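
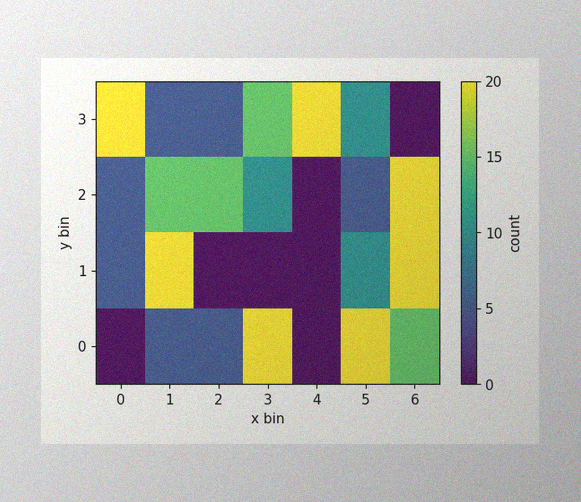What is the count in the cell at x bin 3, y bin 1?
0

The image has some photo noise and uneven lighting. Matching the cell (3, 1) against the colorbar gives 0.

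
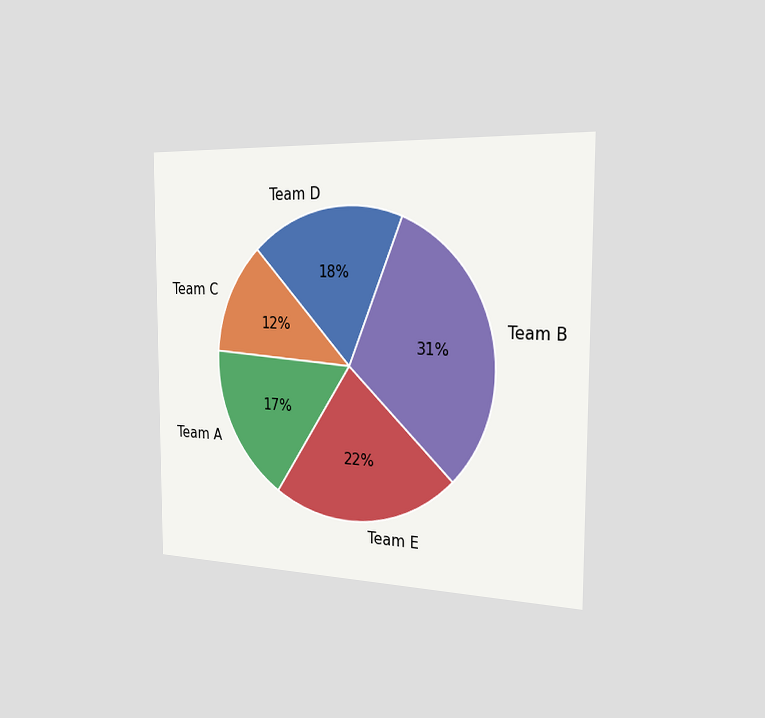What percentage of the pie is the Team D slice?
18%

The chart is viewed slightly from the right. The Team D slice takes up 18% of the pie.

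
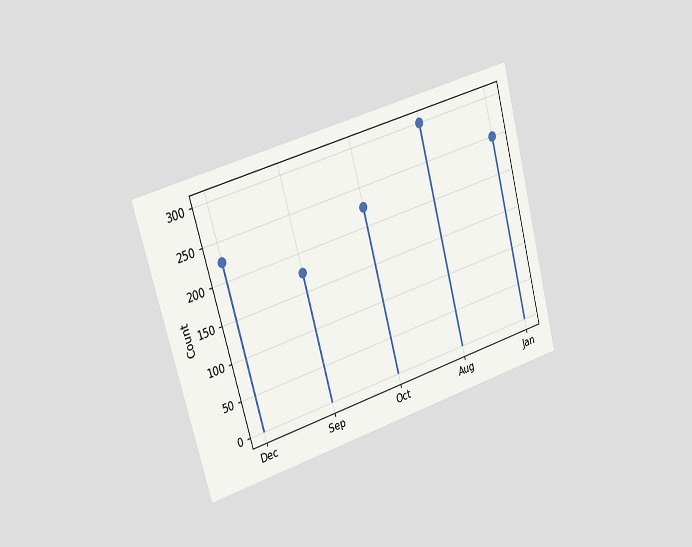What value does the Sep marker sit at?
The chart is tilted about 16° counter-clockwise and viewed slightly from the left. The Sep marker sits at 175.

175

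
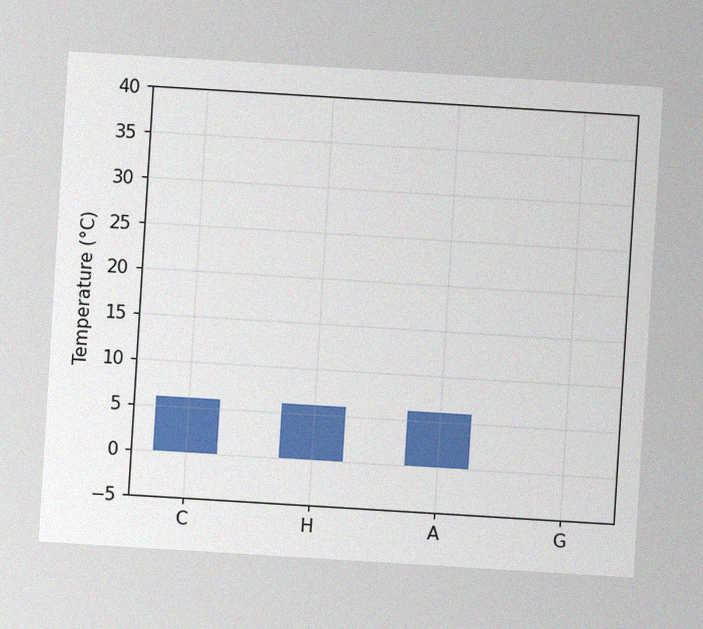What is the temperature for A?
6°C

The chart is tilted about 3° clockwise, with some photo noise. Reading along the chart's y-axis, the A bar reaches 6°C.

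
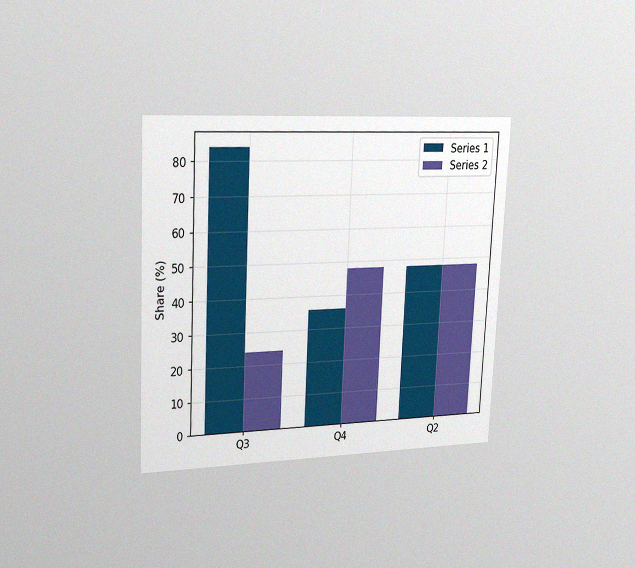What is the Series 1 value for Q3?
84%

The chart is tilted about 3° clockwise and viewed slightly from the left, with some photo noise. The Series 1 bar at Q3 reaches 84% on the y-axis.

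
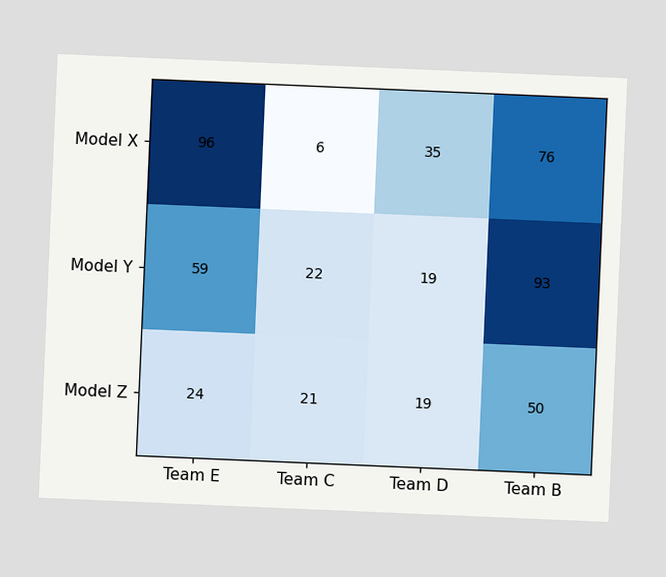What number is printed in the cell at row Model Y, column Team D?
19

The chart is tilted about 2° clockwise. The (Model Y, Team D) cell reads 19.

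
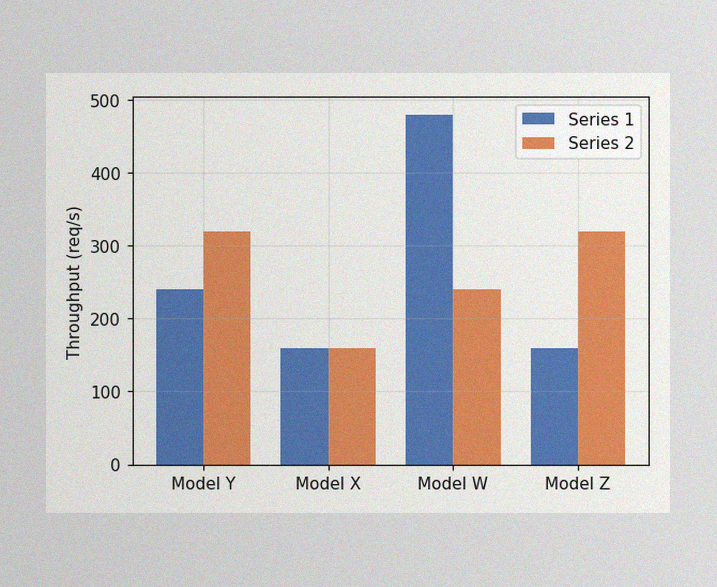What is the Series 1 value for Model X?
160req/s

The image has some photo noise and uneven lighting. The Series 1 bar at Model X reaches 160req/s on the y-axis.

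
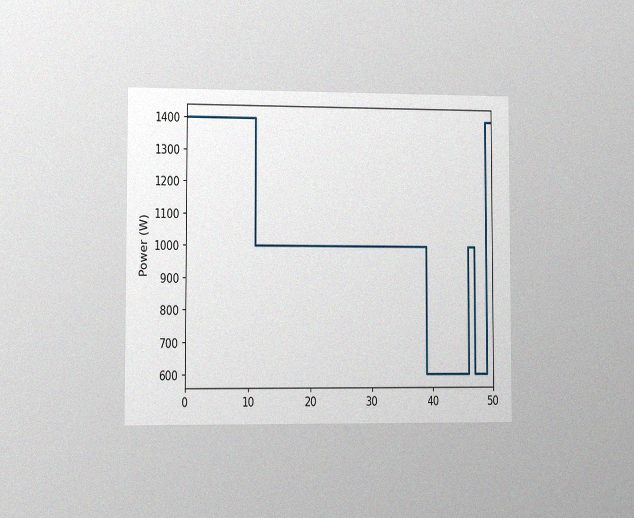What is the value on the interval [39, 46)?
The chart is viewed slightly from the left, with some photo noise. On [39, 46) the step sits at 600W.

600W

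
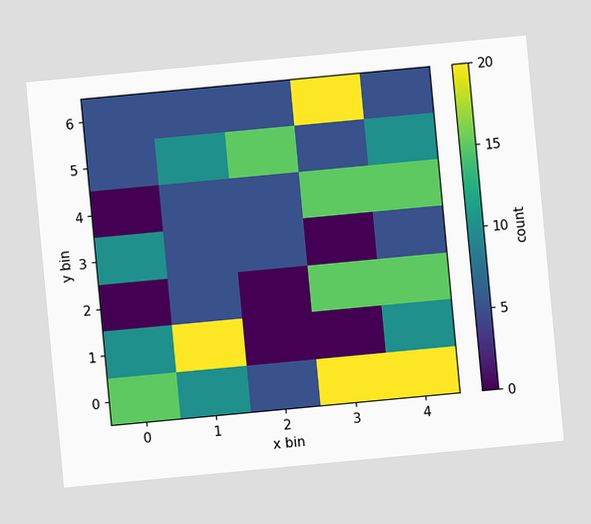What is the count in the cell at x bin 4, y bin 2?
15

The chart is tilted about 5° counter-clockwise. Matching the cell (4, 2) against the colorbar gives 15.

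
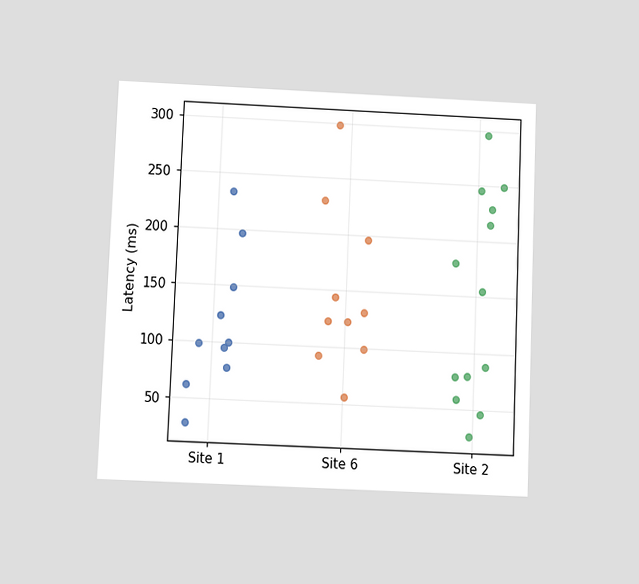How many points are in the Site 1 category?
10

The chart is tilted about 2° clockwise and viewed at a slight angle. Counting the markers in the Site 1 column gives 10.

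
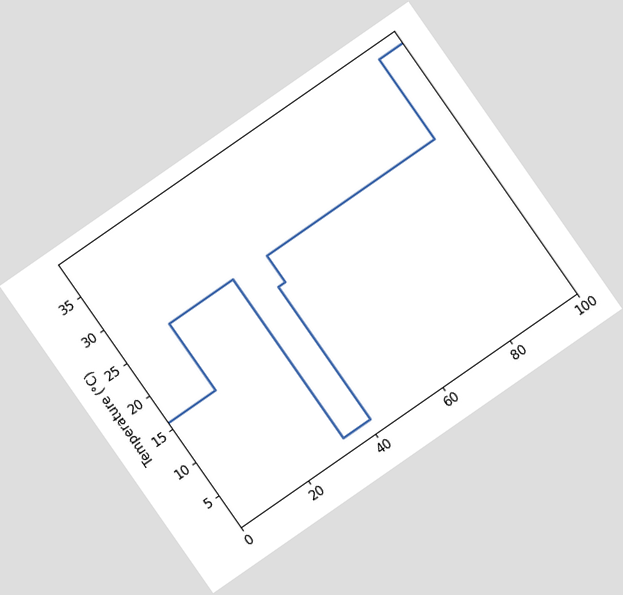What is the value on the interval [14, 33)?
26°C

The chart is tilted about 35° counter-clockwise. On [14, 33) the step sits at 26°C.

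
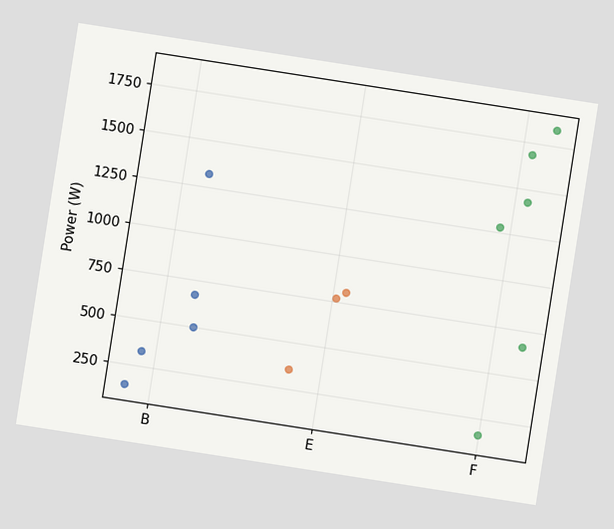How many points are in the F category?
6

The chart is tilted about 9° clockwise. Counting the markers in the F column gives 6.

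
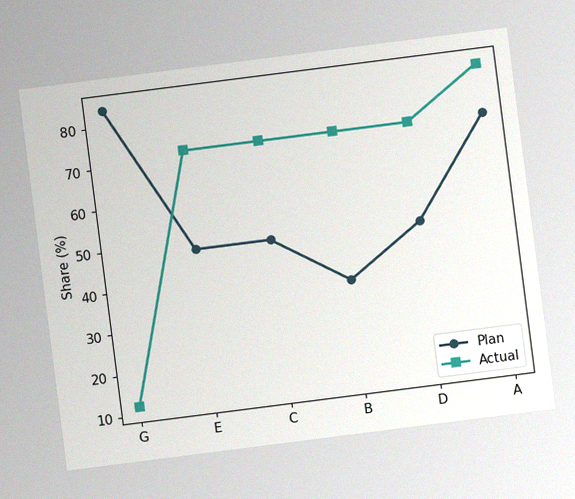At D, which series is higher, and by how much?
Actual, by 24%

The chart is tilted about 7° counter-clockwise, with some photo noise. At D, Actual sits above the other line by 24%.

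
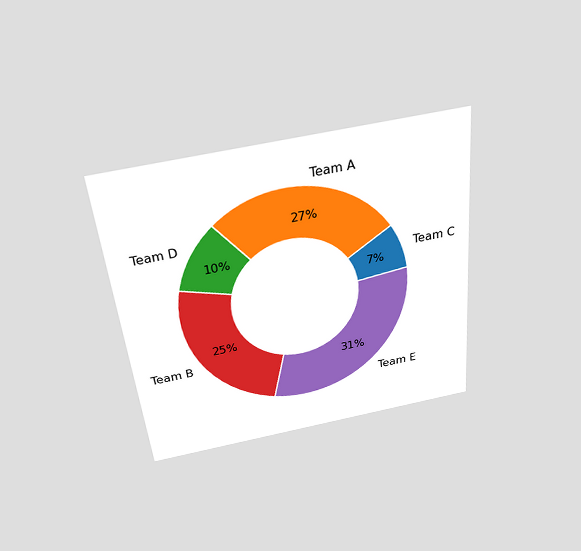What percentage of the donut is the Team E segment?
The chart is tilted about 6° counter-clockwise and viewed slightly from above. The Team E segment takes up 31% of the ring.

31%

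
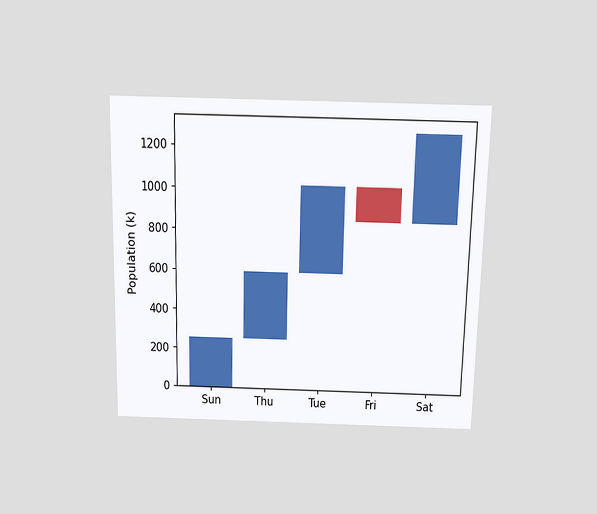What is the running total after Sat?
The chart is viewed slightly from above. After Sat the running total reaches 1275k.

1275k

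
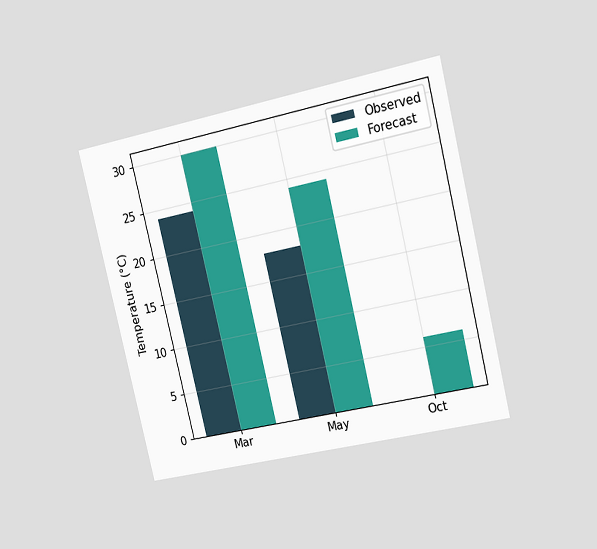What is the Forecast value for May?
The chart is tilted about 13° counter-clockwise and viewed slightly from the right. The Forecast bar at May reaches 24°C on the y-axis.

24°C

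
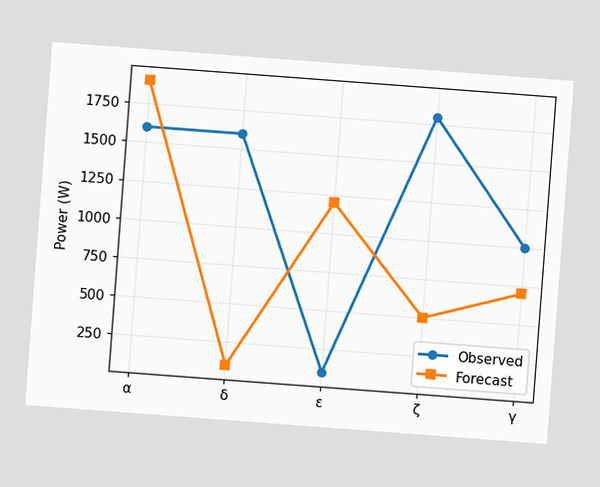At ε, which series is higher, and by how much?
The chart is tilted about 4° clockwise. At ε, Forecast sits above the other line by 1100W.

Forecast, by 1100W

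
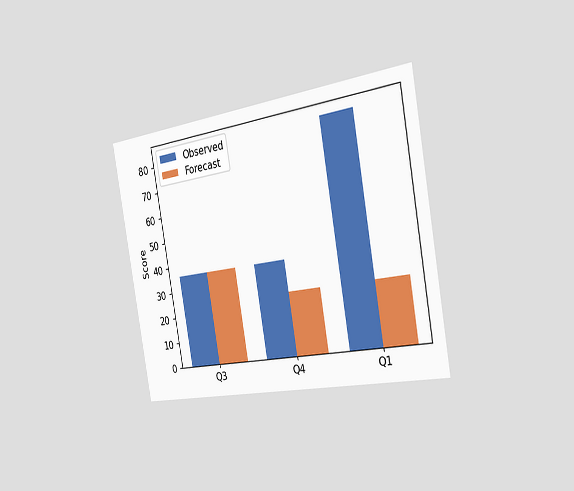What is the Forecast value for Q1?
The chart is tilted about 10° counter-clockwise and viewed slightly from the right. The Forecast bar at Q1 reaches 24 on the y-axis.

24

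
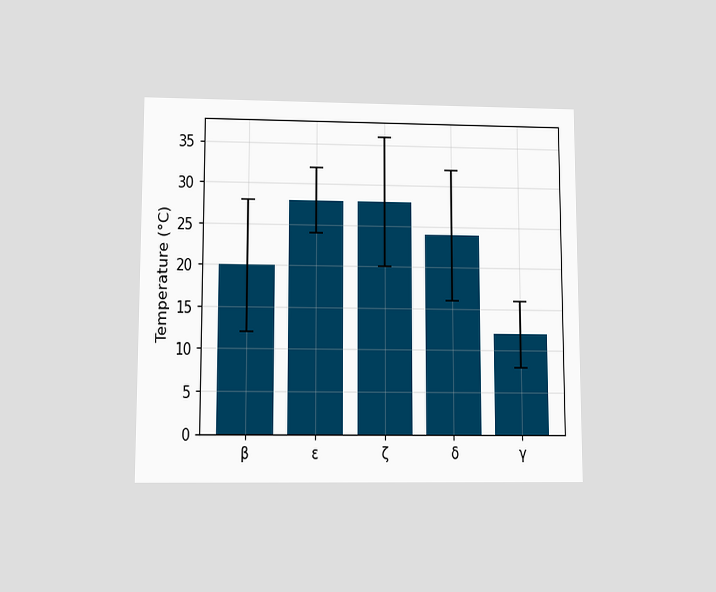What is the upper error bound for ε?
32°C

The chart is viewed slightly from below. The ε bar's upper whisker reaches 32°C.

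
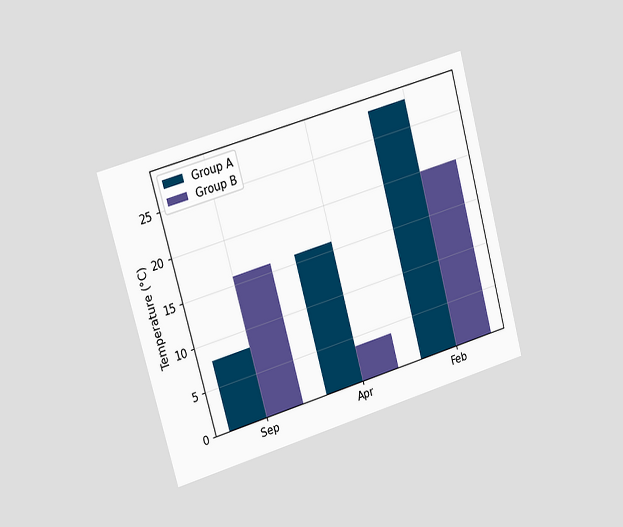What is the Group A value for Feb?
The chart is tilted about 15° counter-clockwise and viewed slightly from the left. The Group A bar at Feb reaches 28°C on the y-axis.

28°C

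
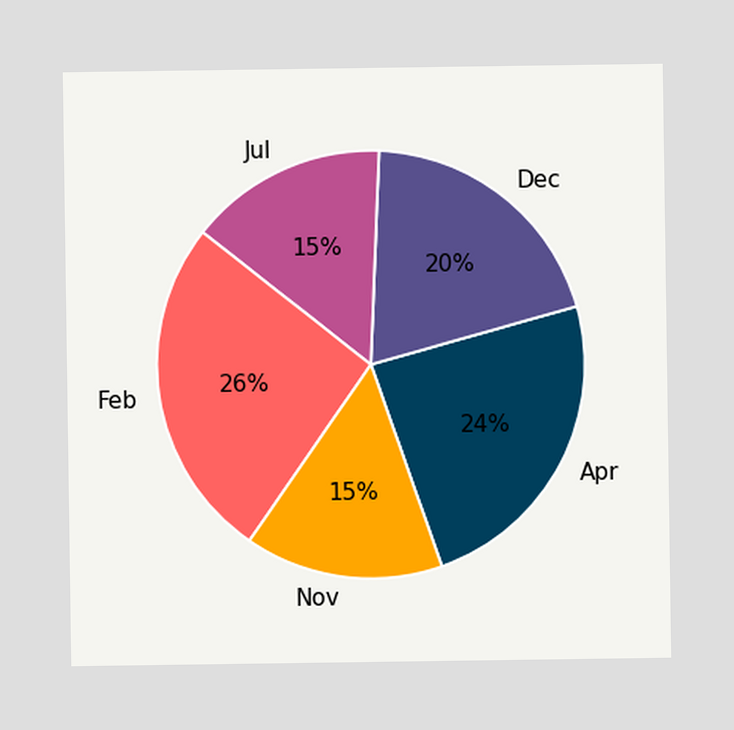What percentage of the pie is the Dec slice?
The Dec slice takes up 20% of the pie.

20%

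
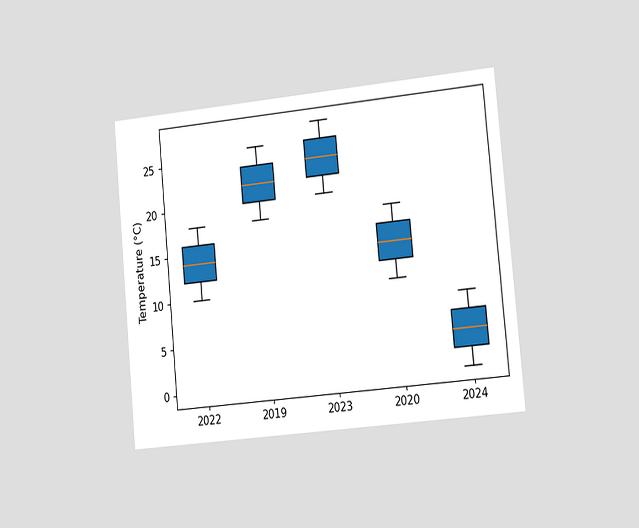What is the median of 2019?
The chart is tilted about 5° counter-clockwise and viewed slightly from the right. The median line in the 2019 box sits at 22°C.

22°C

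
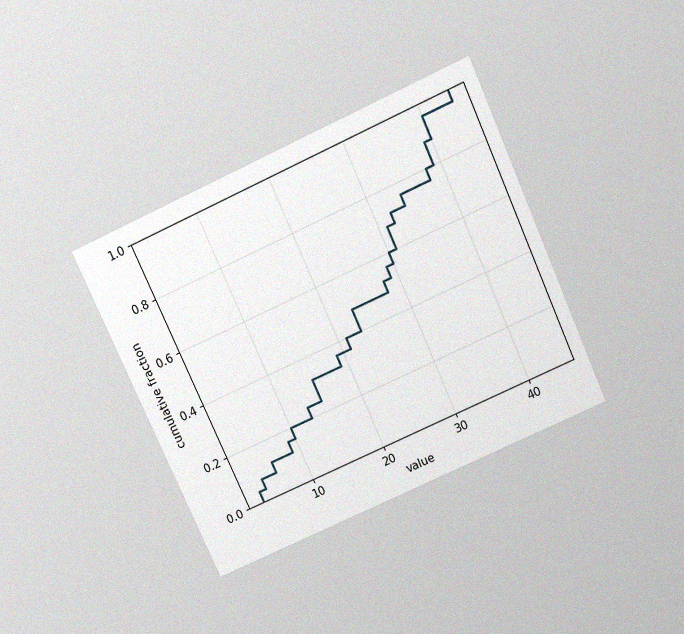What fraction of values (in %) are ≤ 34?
76%

The chart is tilted about 24° counter-clockwise and viewed slightly from above, with some photo noise. At x=34 the ECDF step is at 76%.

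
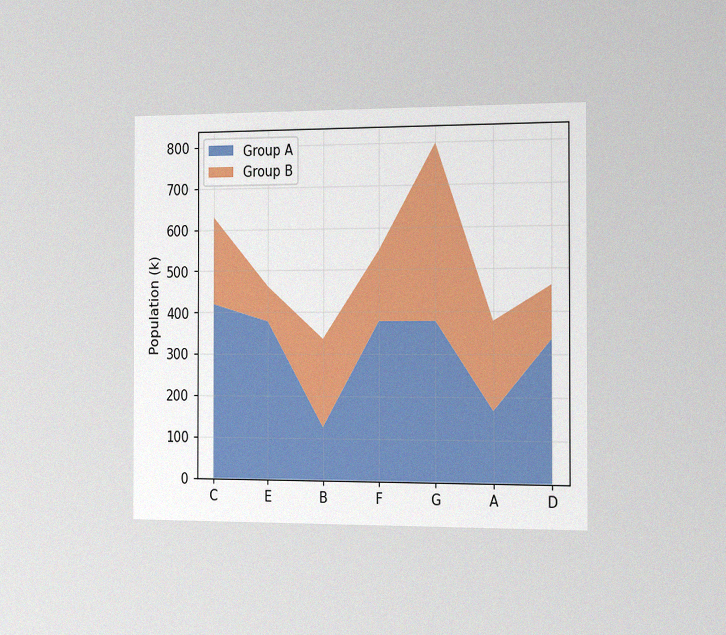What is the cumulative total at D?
The chart is viewed slightly from the right, with some photo noise. The stacked total at D reaches 462k.

462k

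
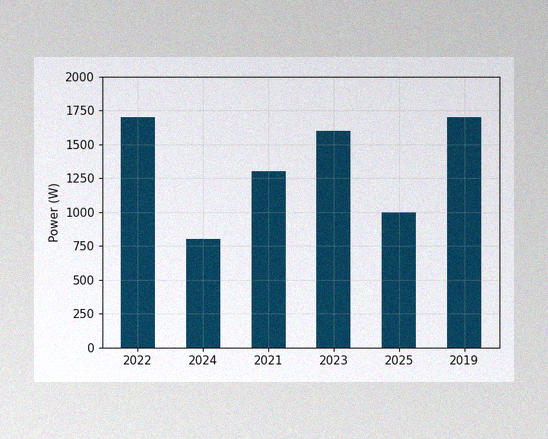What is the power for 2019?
1700W

The image has some photo noise and uneven lighting. Reading along the chart's y-axis, the 2019 bar reaches 1700W.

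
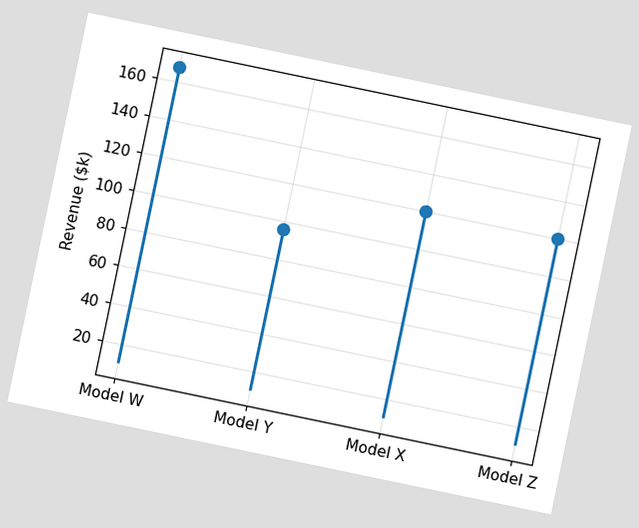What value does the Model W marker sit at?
$168k

The chart is tilted about 12° clockwise. The Model W marker sits at $168k.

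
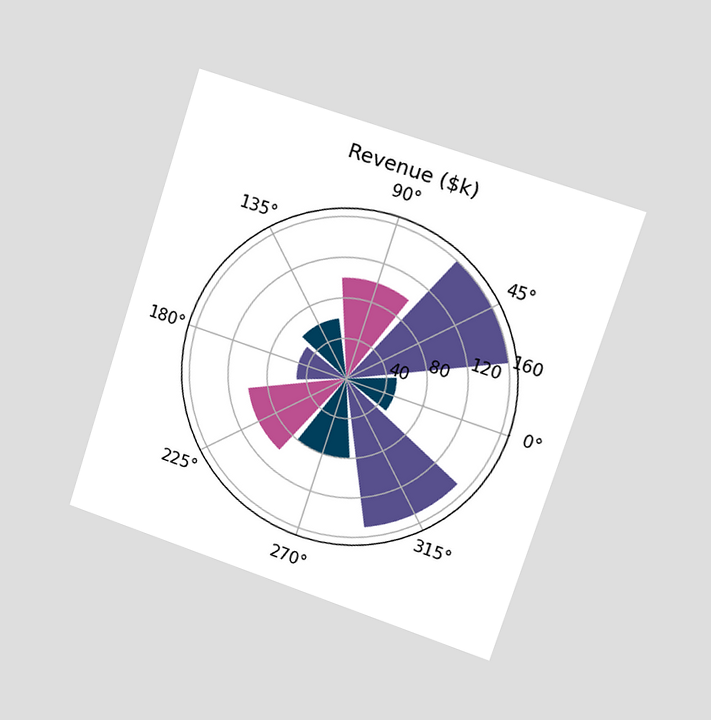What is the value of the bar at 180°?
The chart is tilted about 18° clockwise and viewed slightly from the right. The bar at 180° reaches $50k on the radial axis.

$50k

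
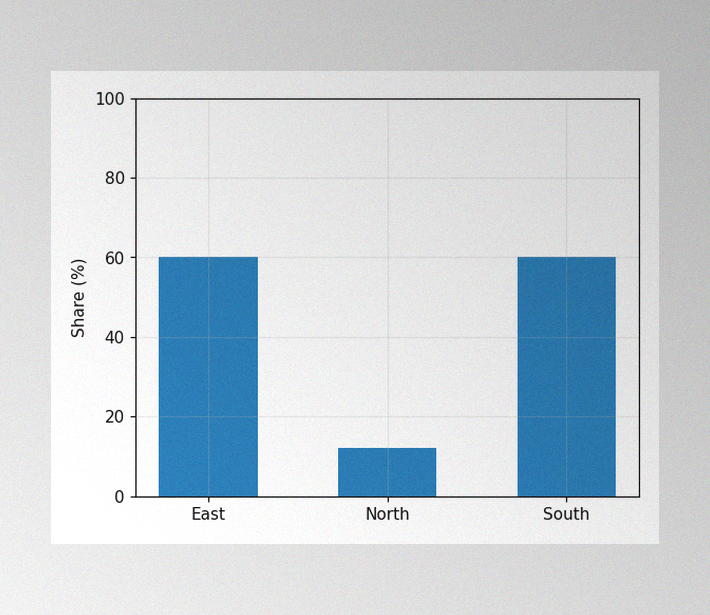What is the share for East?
60%

The image has some photo noise and uneven lighting. Reading along the chart's y-axis, the East bar reaches 60%.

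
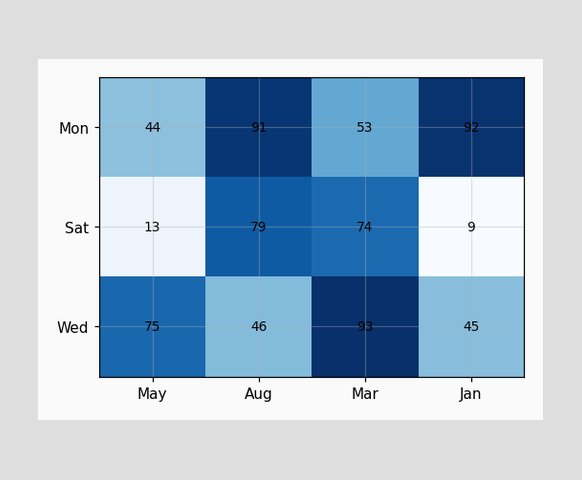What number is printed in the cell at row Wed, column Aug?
46

The (Wed, Aug) cell reads 46.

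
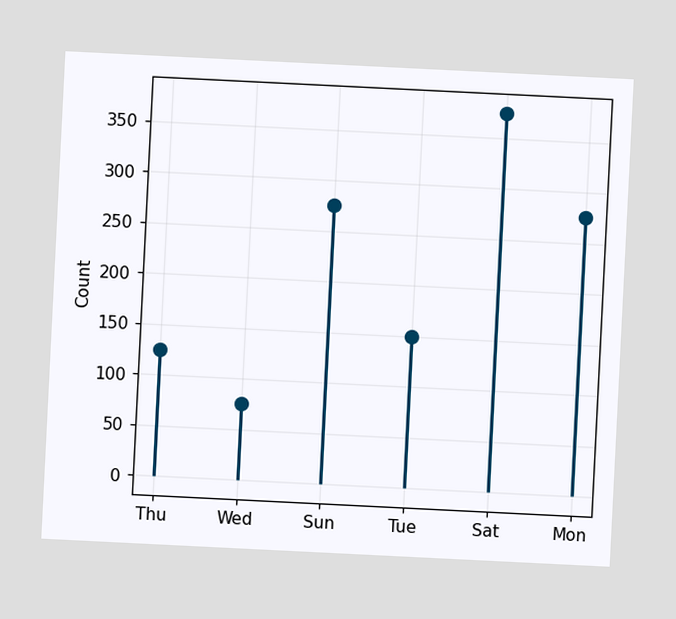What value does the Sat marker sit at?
The chart is tilted about 3° clockwise. The Sat marker sits at 375.

375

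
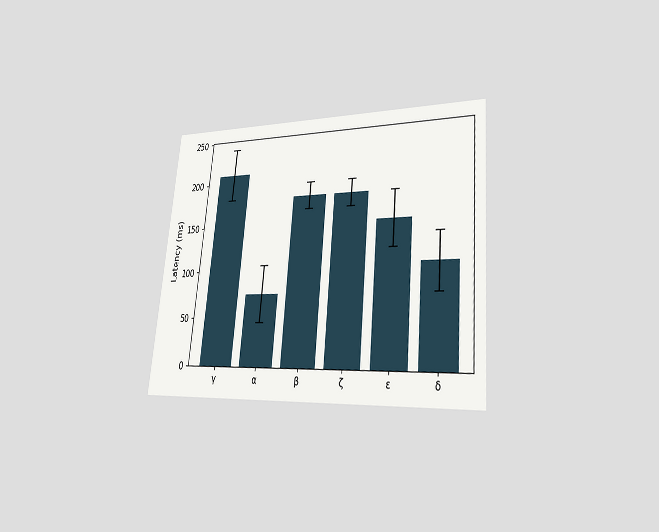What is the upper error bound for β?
The chart is tilted about 5° clockwise and viewed at a slight angle. The β bar's upper whisker reaches 195ms.

195ms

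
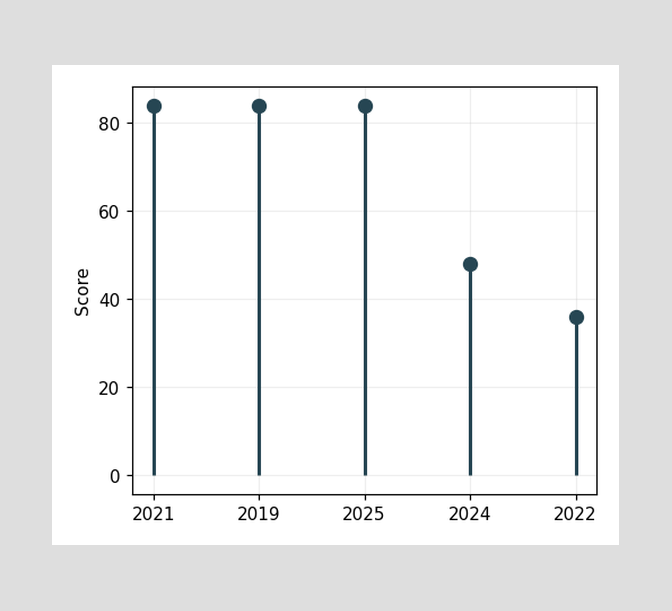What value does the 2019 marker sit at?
84

The 2019 marker sits at 84.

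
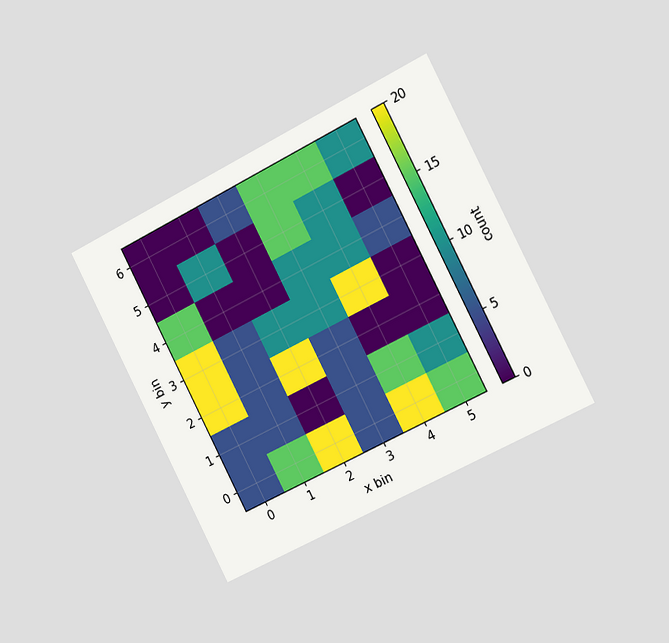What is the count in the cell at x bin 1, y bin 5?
10

The chart is tilted about 27° counter-clockwise and viewed slightly from the right. Matching the cell (1, 5) against the colorbar gives 10.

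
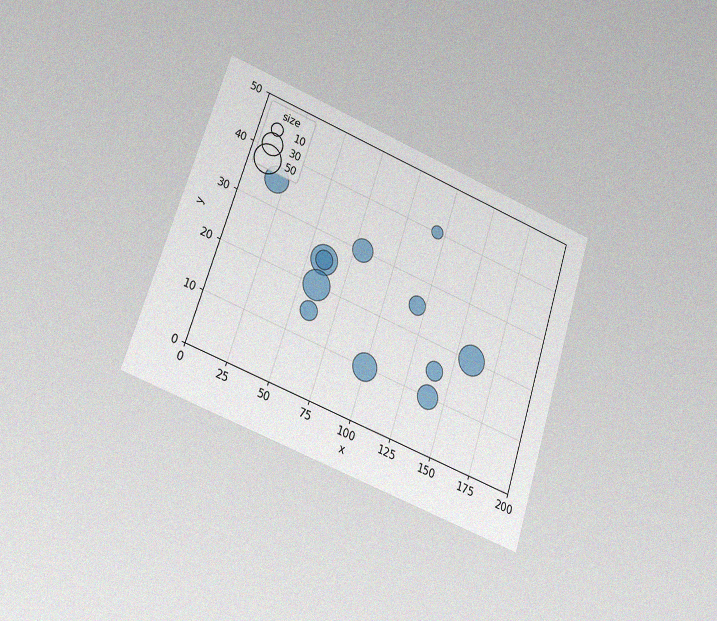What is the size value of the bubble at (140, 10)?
The chart is tilted about 18° clockwise and viewed at a slight angle, with some photo noise. Matching the bubble at (140, 10) against the size legend gives 30.

30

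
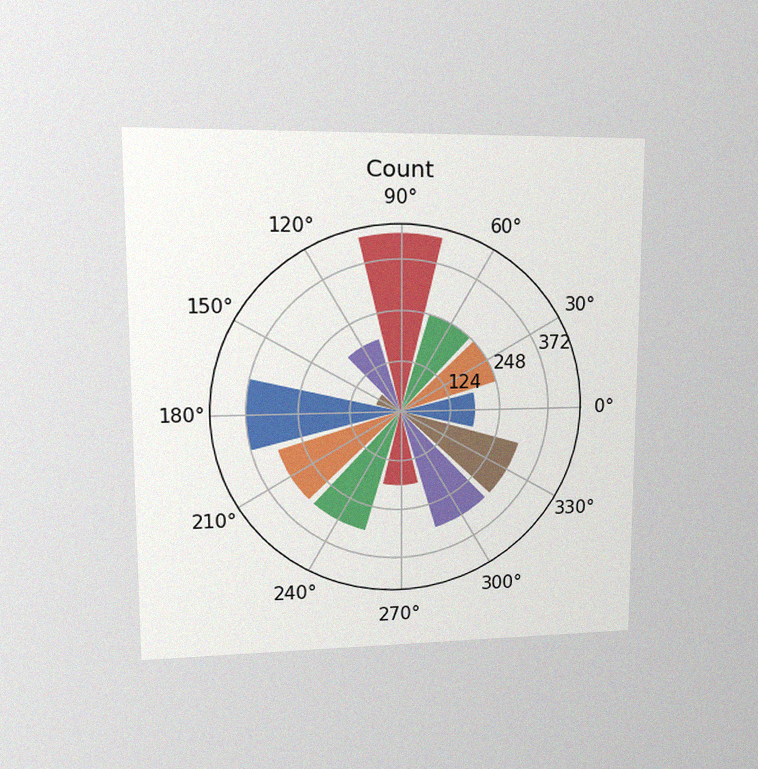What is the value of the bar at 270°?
186

The chart is viewed at a slight angle, with some photo noise. The bar at 270° reaches 186 on the radial axis.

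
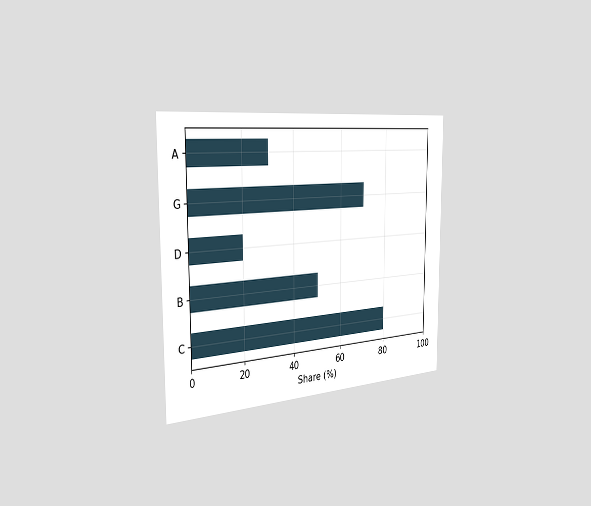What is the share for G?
70%

The chart is viewed slightly from the left. Reading along the chart's x-axis, the G bar reaches 70%.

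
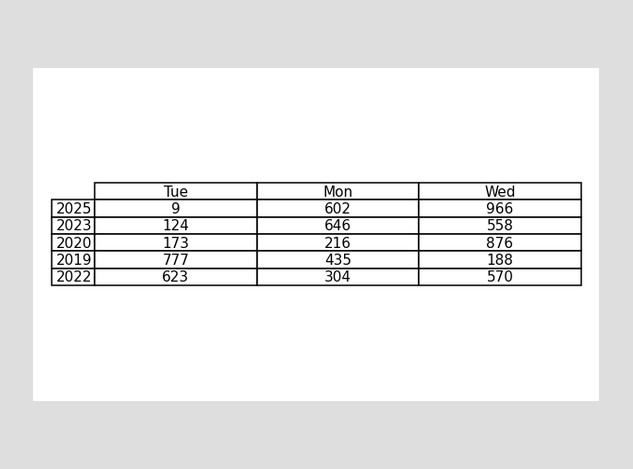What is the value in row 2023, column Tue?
The (2023, Tue) cell reads 124.

124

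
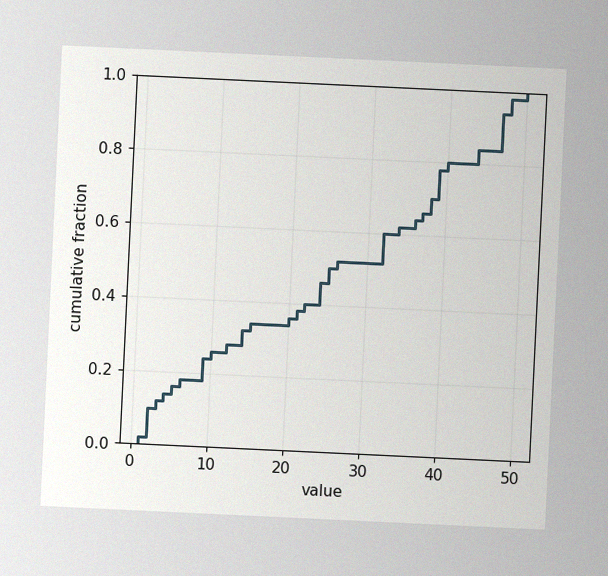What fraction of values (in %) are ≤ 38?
The chart is tilted about 3° clockwise, with some photo noise. At x=38 the ECDF step is at 70%.

70%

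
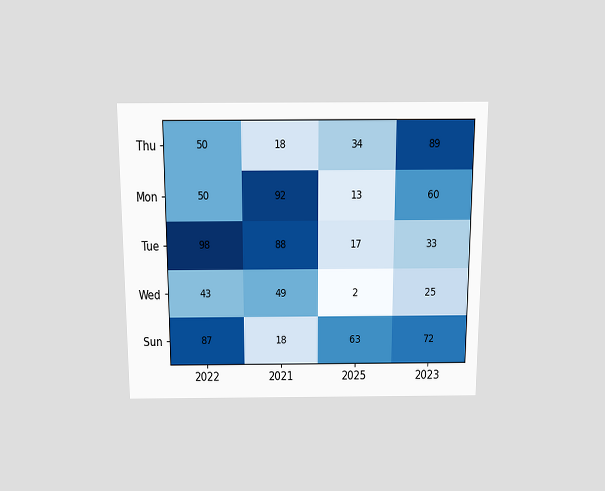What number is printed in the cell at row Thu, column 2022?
50

The chart is viewed slightly from above. The (Thu, 2022) cell reads 50.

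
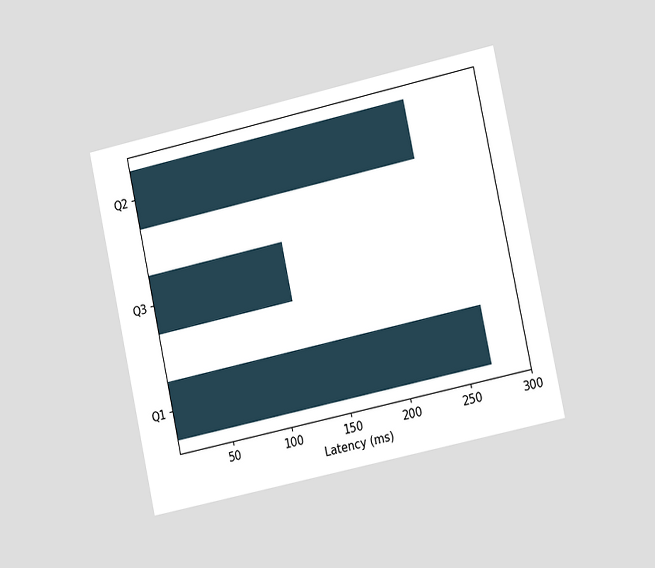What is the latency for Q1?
The chart is tilted about 12° counter-clockwise and viewed slightly from the right. Reading along the chart's x-axis, the Q1 bar reaches 270ms.

270ms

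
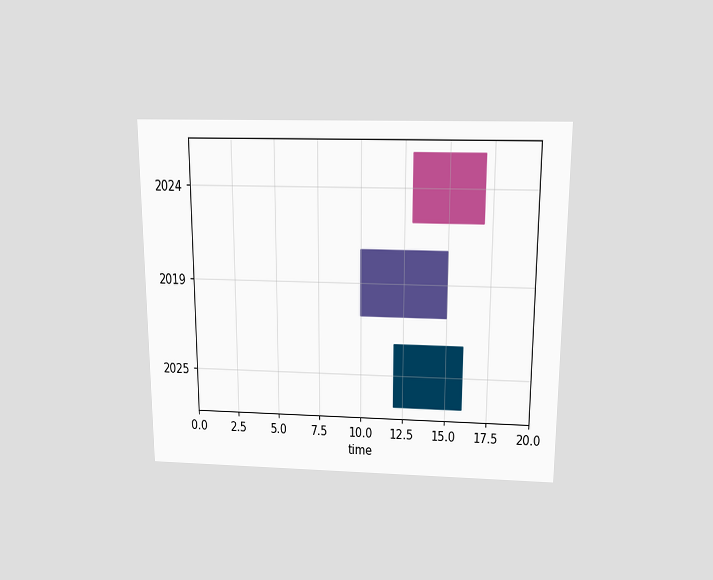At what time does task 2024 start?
The chart is viewed slightly from above. The 2024 bar begins at t=13.

13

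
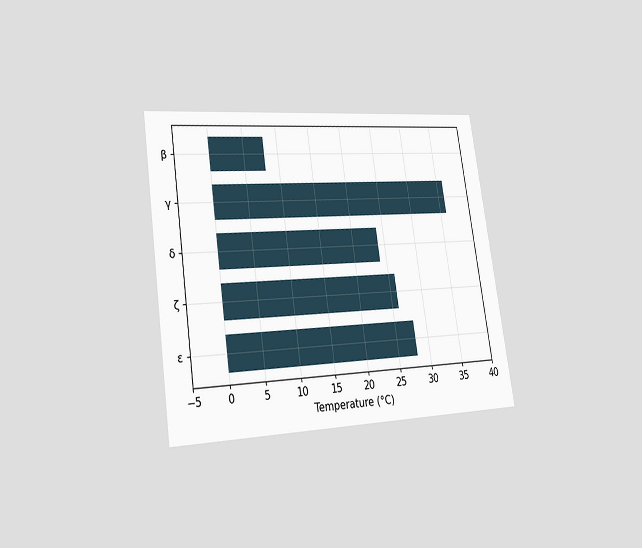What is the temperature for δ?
The chart is tilted about 8° counter-clockwise and viewed slightly from the left. Reading along the chart's x-axis, the δ bar reaches 24°C.

24°C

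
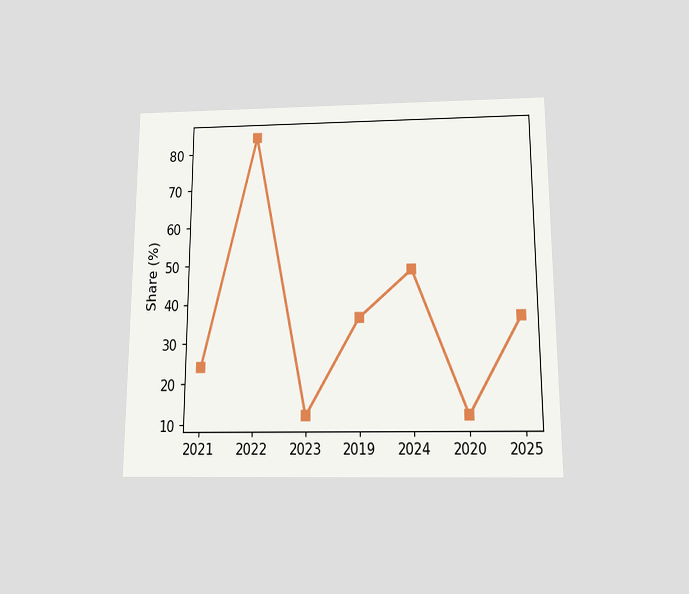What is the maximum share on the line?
84%

The chart is viewed slightly from below. The highest point is at 2022, and reading across to the y-axis gives 84%.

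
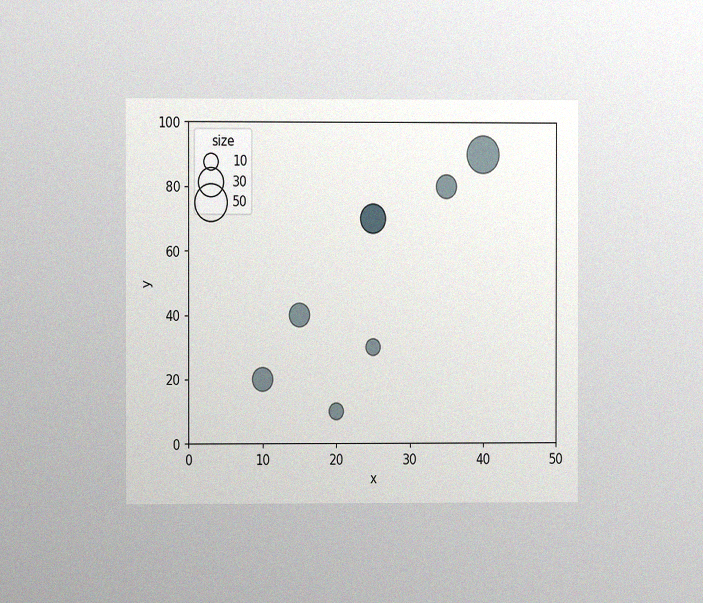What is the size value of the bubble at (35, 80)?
The chart is viewed at a slight angle, with some photo noise. Matching the bubble at (35, 80) against the size legend gives 20.

20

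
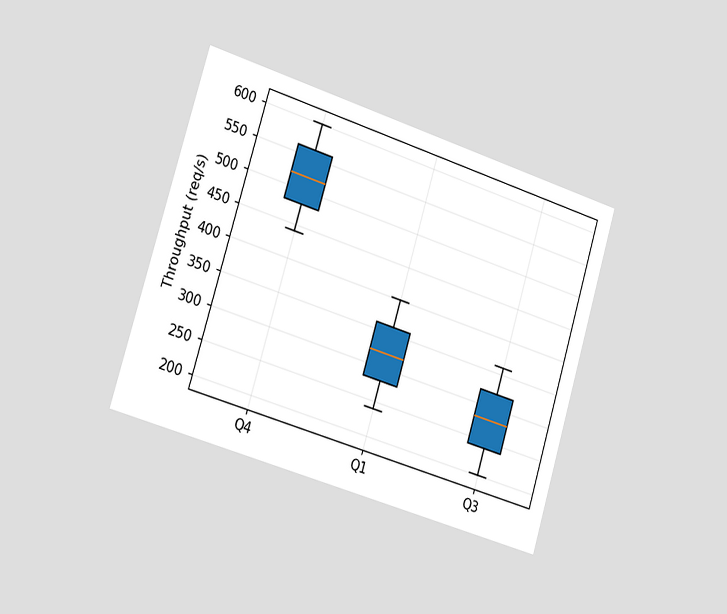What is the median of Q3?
The chart is tilted about 17° clockwise and viewed slightly from the left. The median line in the Q3 box sits at 280req/s.

280req/s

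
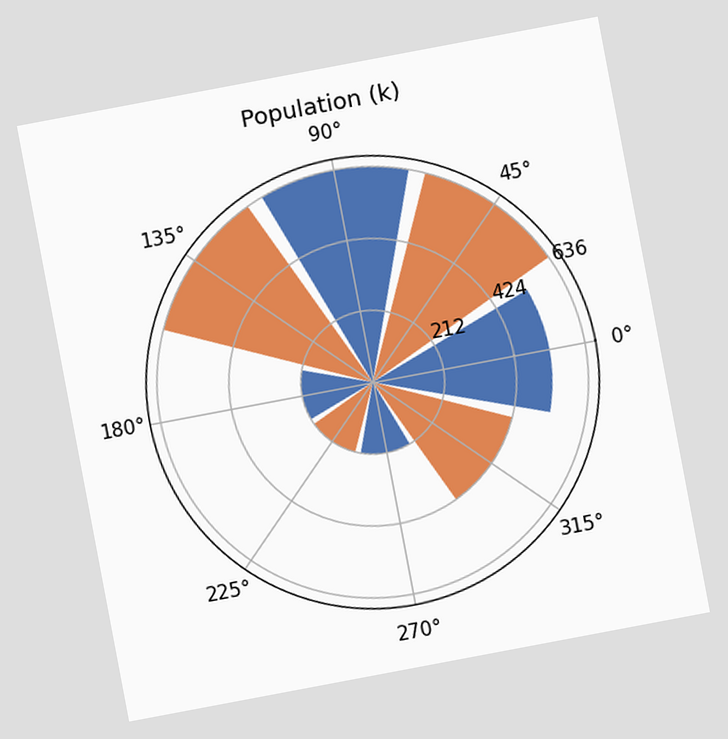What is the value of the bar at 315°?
The chart is tilted about 11° counter-clockwise. The bar at 315° reaches 424k on the radial axis.

424k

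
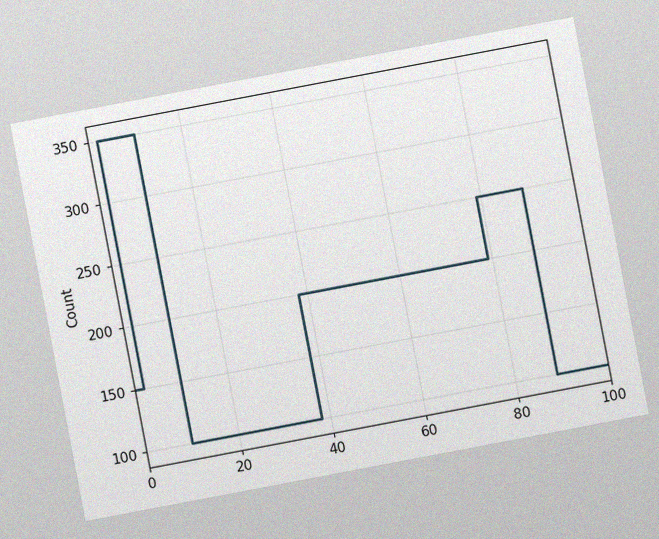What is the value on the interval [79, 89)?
250

The chart is tilted about 11° counter-clockwise, with some photo noise. On [79, 89) the step sits at 250.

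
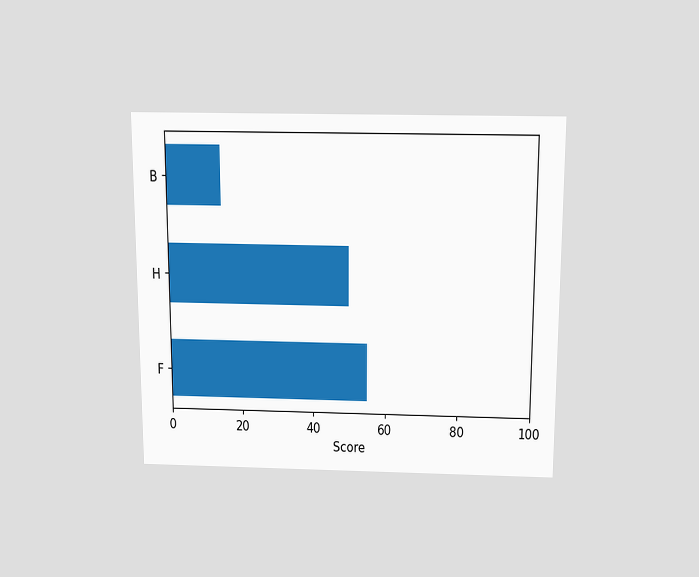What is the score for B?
15

The chart is viewed slightly from above. Reading along the chart's x-axis, the B bar reaches 15.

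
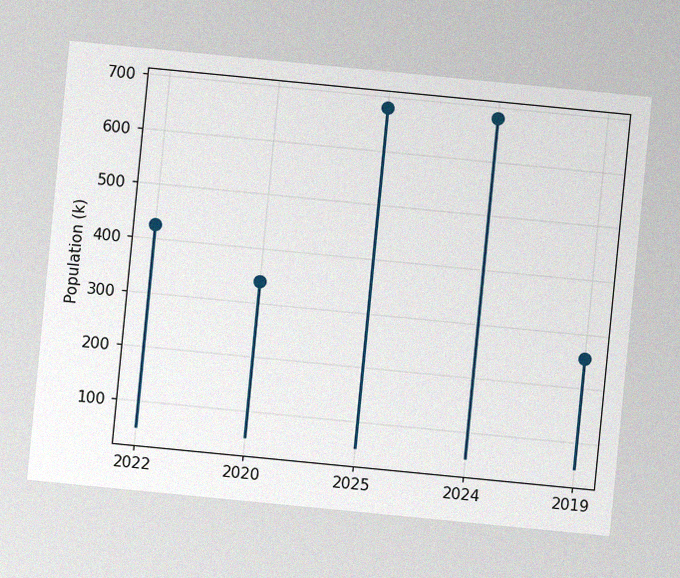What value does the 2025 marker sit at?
680k

The chart is tilted about 6° clockwise, with some photo noise. The 2025 marker sits at 680k.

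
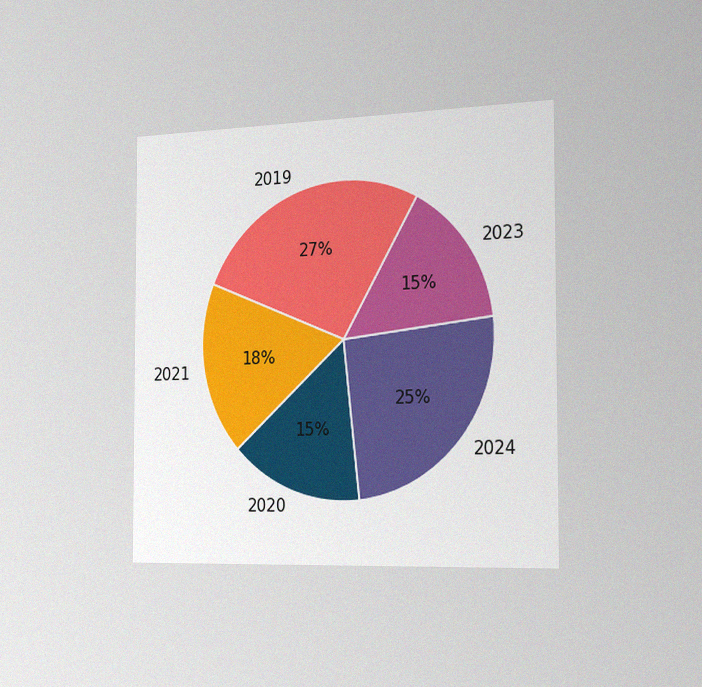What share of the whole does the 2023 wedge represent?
The chart is viewed slightly from the right, with some photo noise. The 2023 slice takes up 15% of the pie.

15%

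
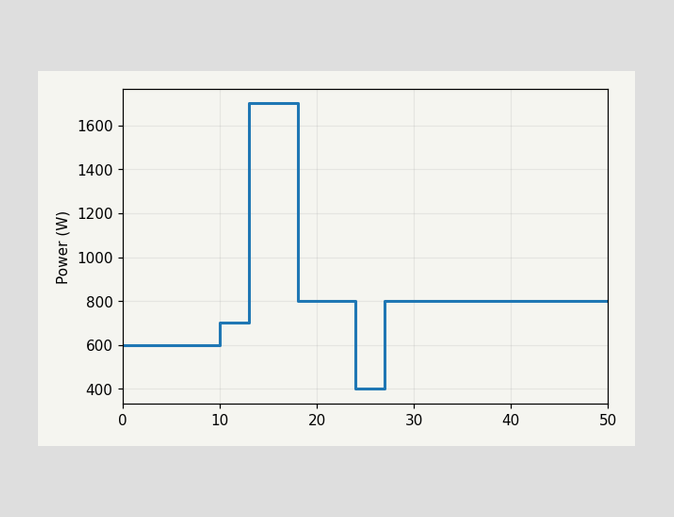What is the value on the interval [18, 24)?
800W

On [18, 24) the step sits at 800W.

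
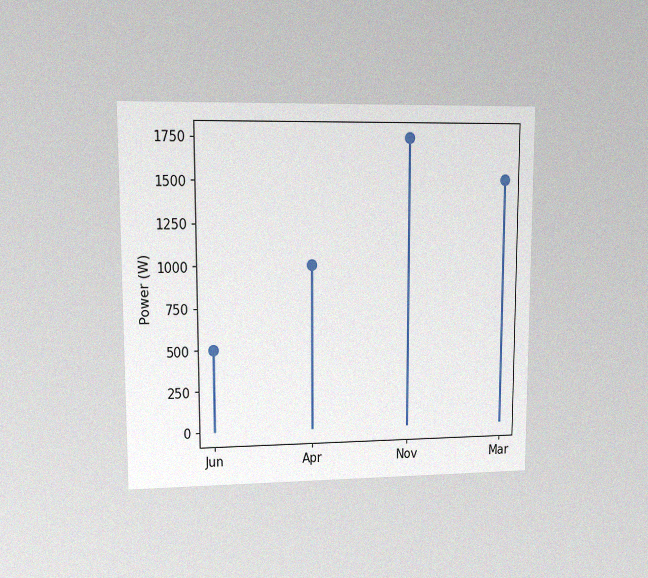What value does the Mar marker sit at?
The chart is viewed at a slight angle, with some photo noise. The Mar marker sits at 1500W.

1500W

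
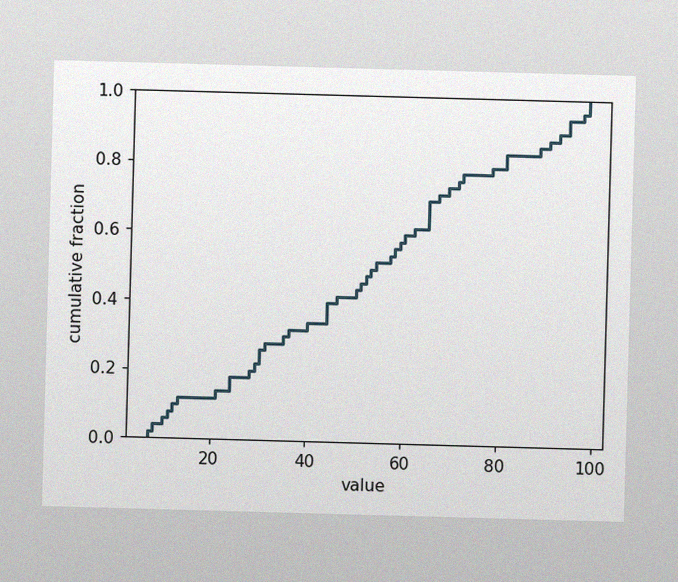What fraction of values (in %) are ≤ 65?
70%

The image has some photo noise and uneven lighting. At x=65 the ECDF step is at 70%.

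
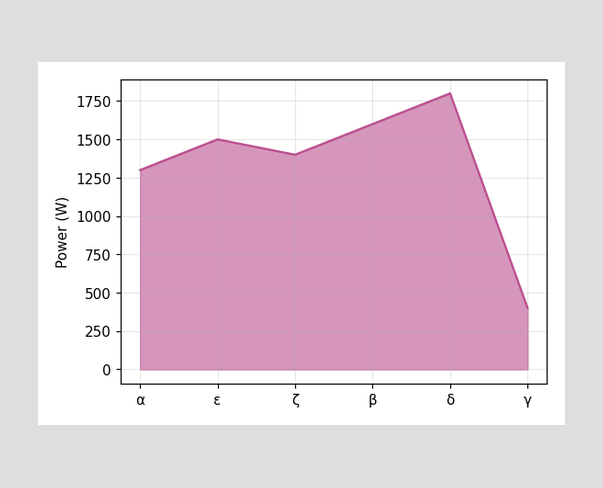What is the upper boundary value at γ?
400W

At γ the upper boundary is at 400W.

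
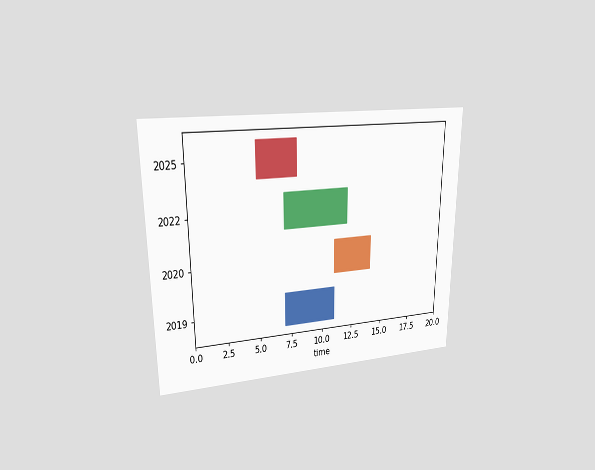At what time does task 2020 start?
11

The chart is viewed at a slight angle. The 2020 bar begins at t=11.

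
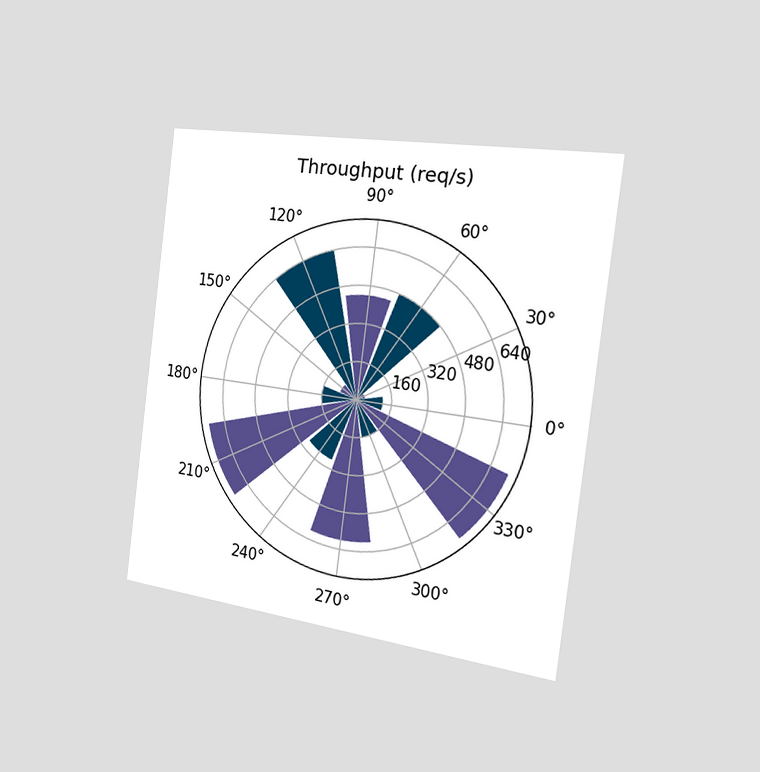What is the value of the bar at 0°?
120req/s

The chart is tilted about 7° clockwise and viewed slightly from the right. The bar at 0° reaches 120req/s on the radial axis.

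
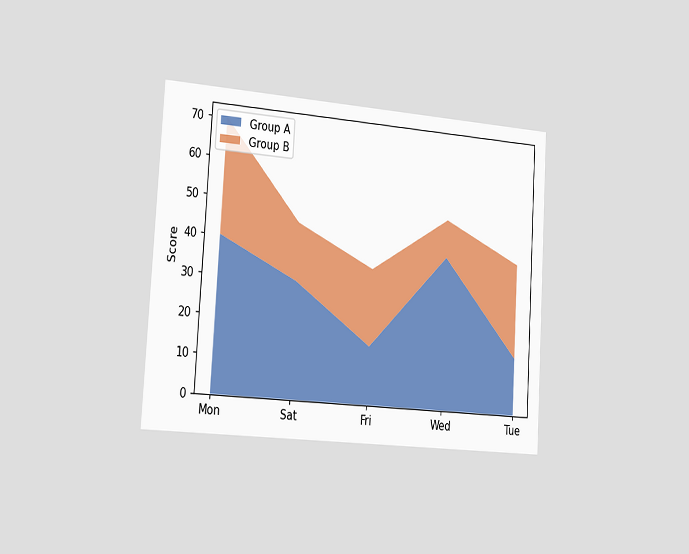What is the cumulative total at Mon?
The chart is tilted about 3° clockwise and viewed slightly from the left. The stacked total at Mon reaches 70.

70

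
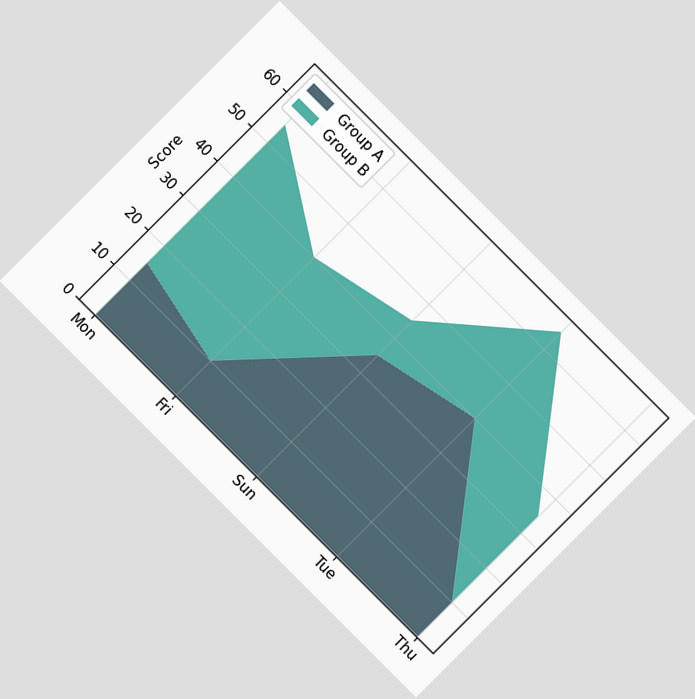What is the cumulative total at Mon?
The chart is tilted about 45° clockwise. The stacked total at Mon reaches 55.

55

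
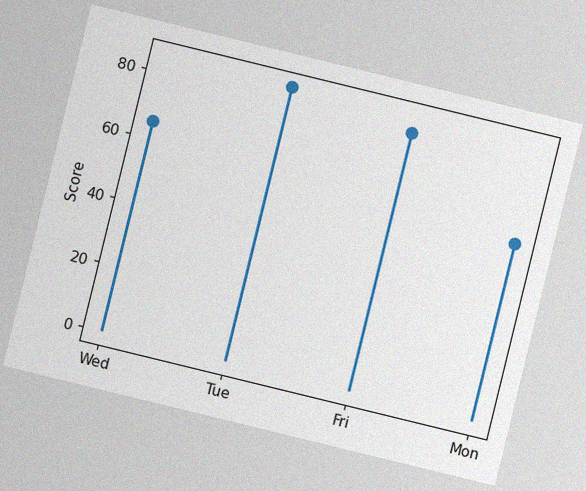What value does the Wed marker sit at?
65

The chart is tilted about 14° clockwise, with some photo noise. The Wed marker sits at 65.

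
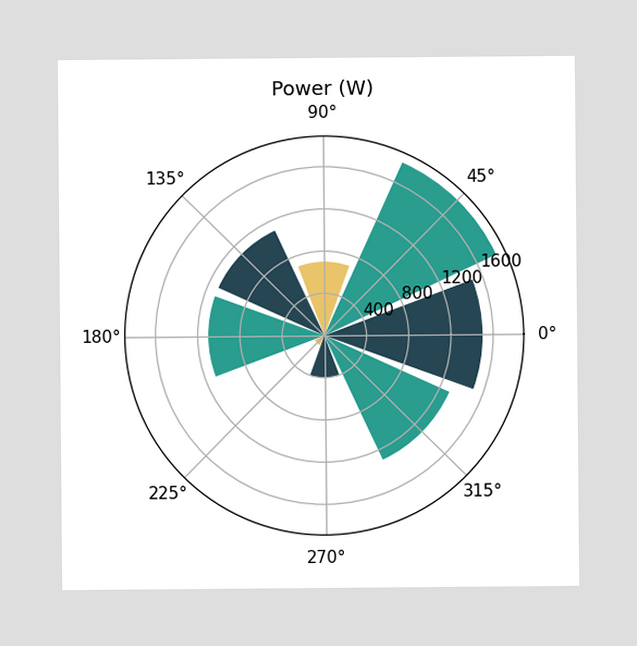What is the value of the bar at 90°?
The bar at 90° reaches 700W on the radial axis.

700W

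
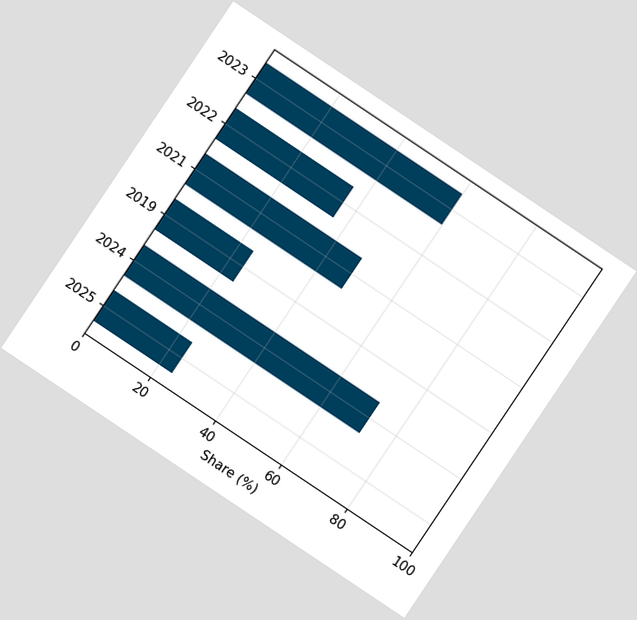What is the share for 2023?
The chart is tilted about 34° clockwise. Reading along the chart's x-axis, the 2023 bar reaches 60%.

60%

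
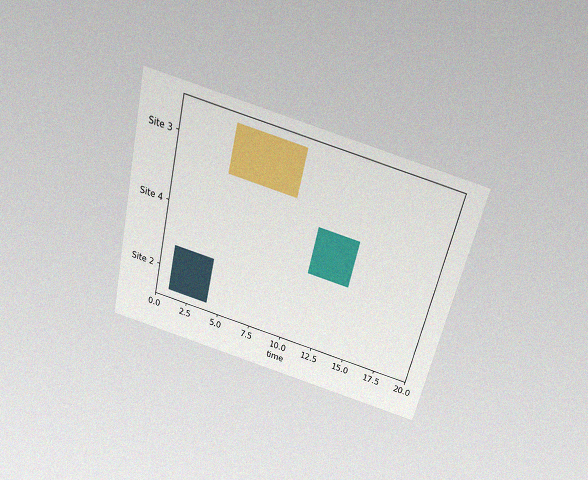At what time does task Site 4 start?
11

The chart is tilted about 13° clockwise and viewed slightly from above, with some photo noise. The Site 4 bar begins at t=11.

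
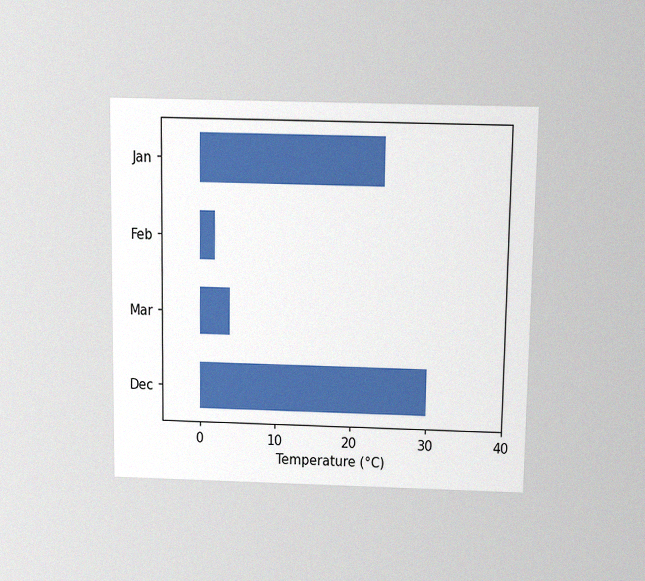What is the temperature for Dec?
30°C

The chart is viewed slightly from above, with some photo noise. Reading along the chart's x-axis, the Dec bar reaches 30°C.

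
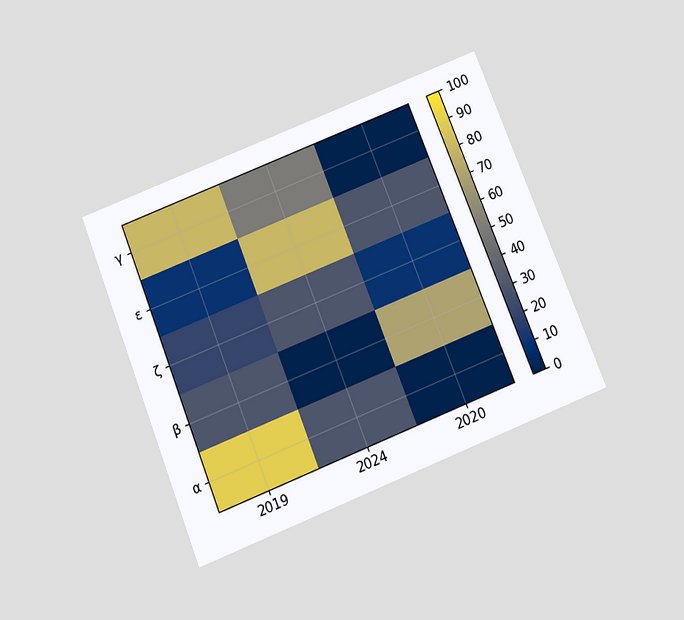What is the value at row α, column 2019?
The chart is tilted about 22° counter-clockwise and viewed slightly from below. Matching cell (α, 2019) against the colorbar gives 90.

90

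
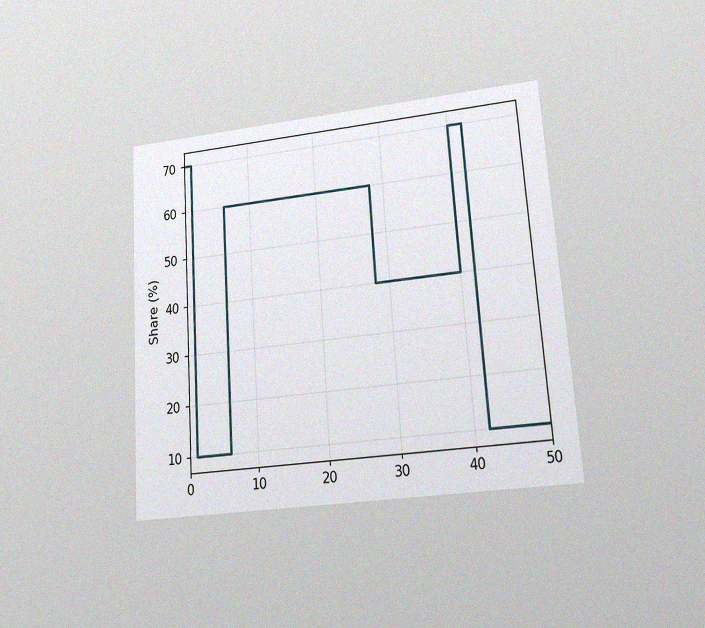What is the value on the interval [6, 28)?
60%

The chart is tilted about 4° counter-clockwise and viewed at a slight angle, with some photo noise. On [6, 28) the step sits at 60%.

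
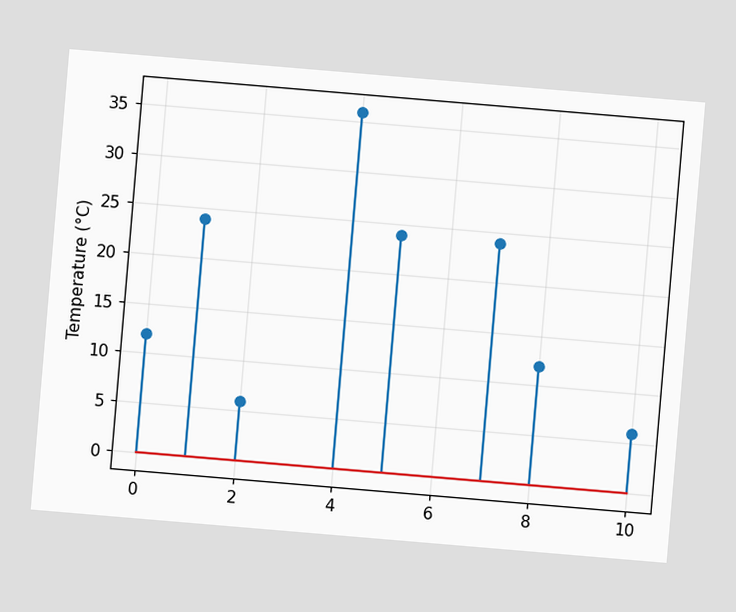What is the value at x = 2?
6°C

The chart is tilted about 5° clockwise. The stem at x=2 reaches 6°C.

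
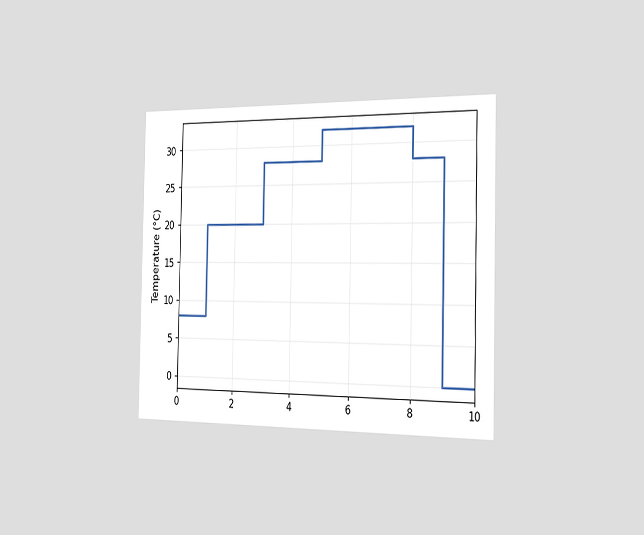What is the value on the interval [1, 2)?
The chart is viewed slightly from the right. On [1, 2) the step sits at 20°C.

20°C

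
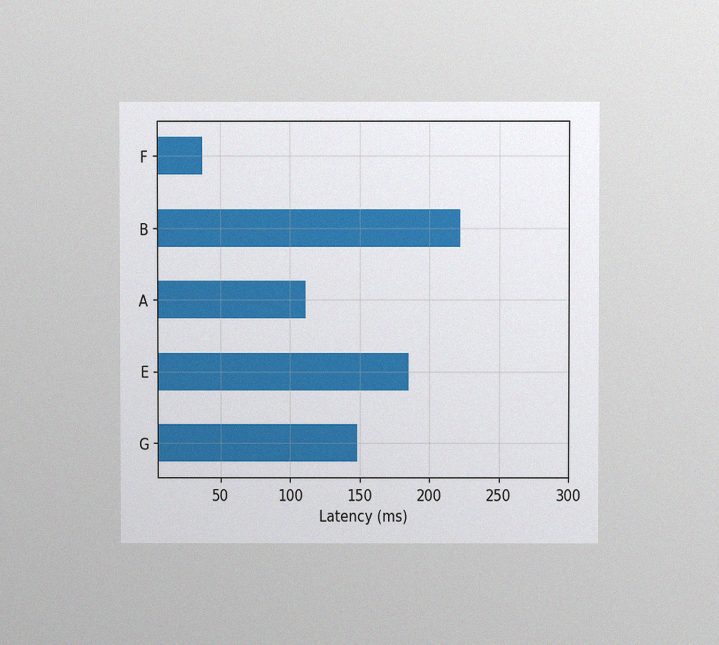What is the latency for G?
148ms

The chart is viewed at a slight angle, with some photo noise. Reading along the chart's x-axis, the G bar reaches 148ms.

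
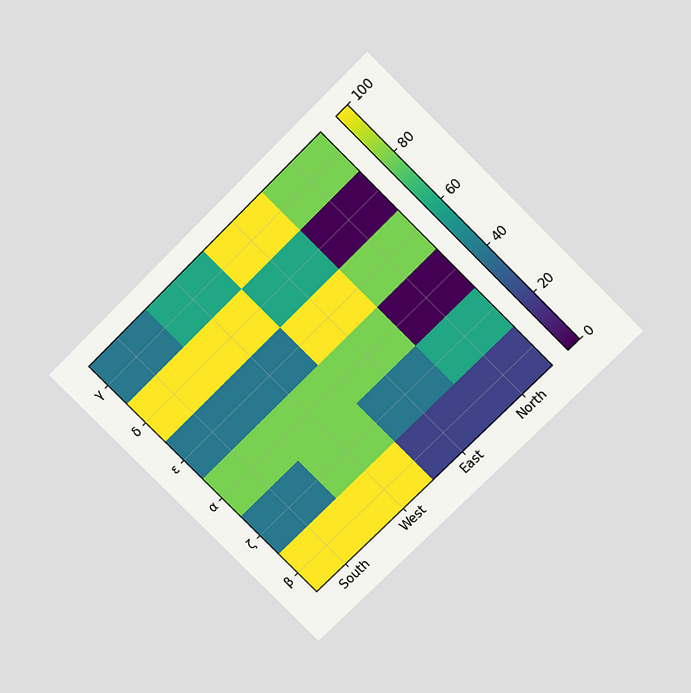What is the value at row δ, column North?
0

The chart is tilted about 45° counter-clockwise and viewed slightly from above. Matching cell (δ, North) against the colorbar gives 0.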